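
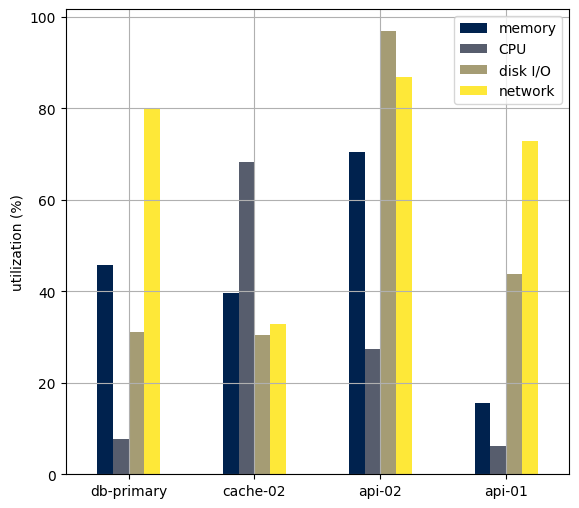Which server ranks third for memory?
cache-02

Top 4 for memory: api-02 ≈ 70, db-primary ≈ 50, cache-02 ≈ 40, api-01 ≈ 20.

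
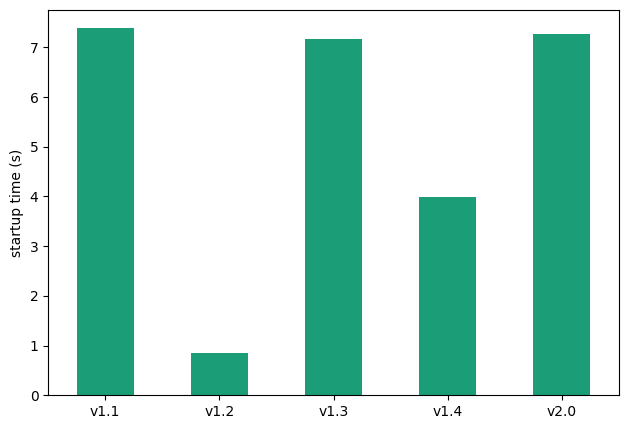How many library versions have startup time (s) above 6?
Above 6: v1.1, v1.3, v2.0.

3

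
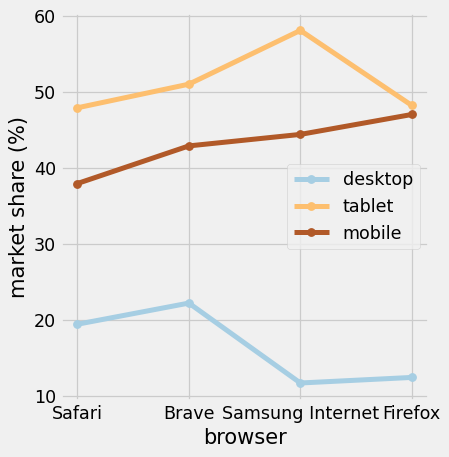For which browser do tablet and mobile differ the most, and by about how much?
Samsung Internet: tablet ≈ 60, mobile ≈ 45 → gap ≈ 15. Next-largest (Safari) is only ≈ 10.

Samsung Internet, ≈ 15 %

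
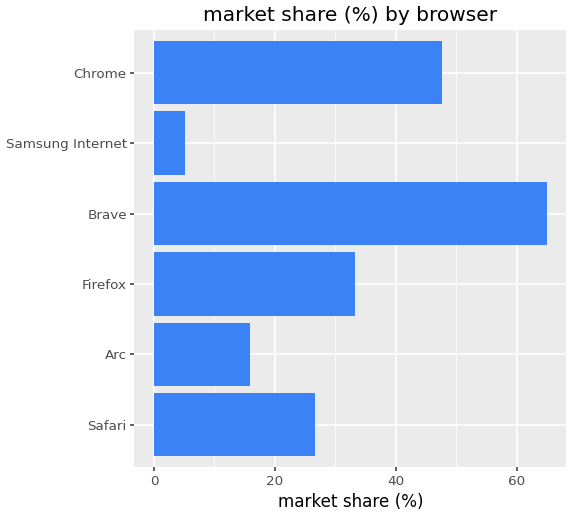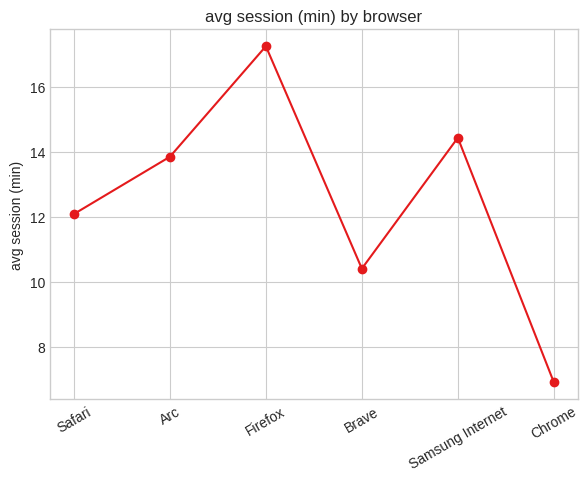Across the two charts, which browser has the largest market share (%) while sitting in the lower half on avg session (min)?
Chart 2 median avg session (min) ≈ 12; below-median browsers: Safari, Brave, Chrome. Among those, Brave has the highest market share (%) (≈ 60).

Brave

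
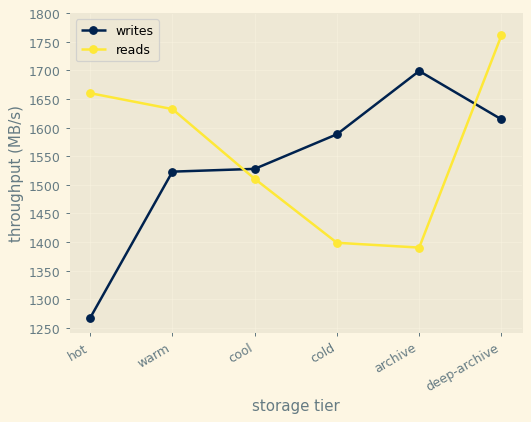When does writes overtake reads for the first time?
warm: writes ≈ 1500 vs reads ≈ 1650 (not yet); cool: writes ≈ 1550 vs reads ≈ 1500 (first crossover).

cool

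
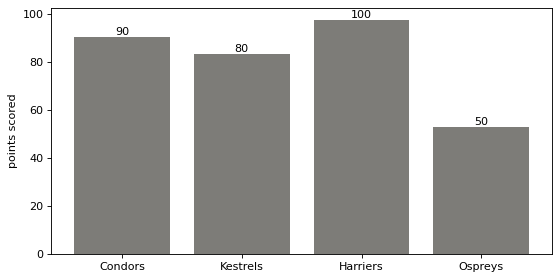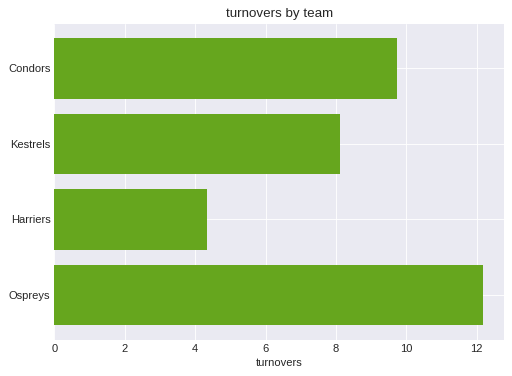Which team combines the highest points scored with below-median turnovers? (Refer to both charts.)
Harriers

Chart 2 median turnovers ≈ 8; below-median teams: Kestrels, Harriers. Among those, Harriers has the highest points scored (≈ 100).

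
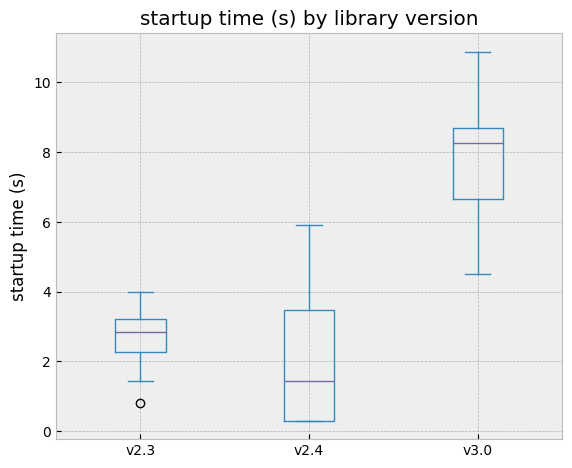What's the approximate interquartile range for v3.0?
≈ 2

Q3 ≈ 9, Q1 ≈ 7; IQR ≈ 2.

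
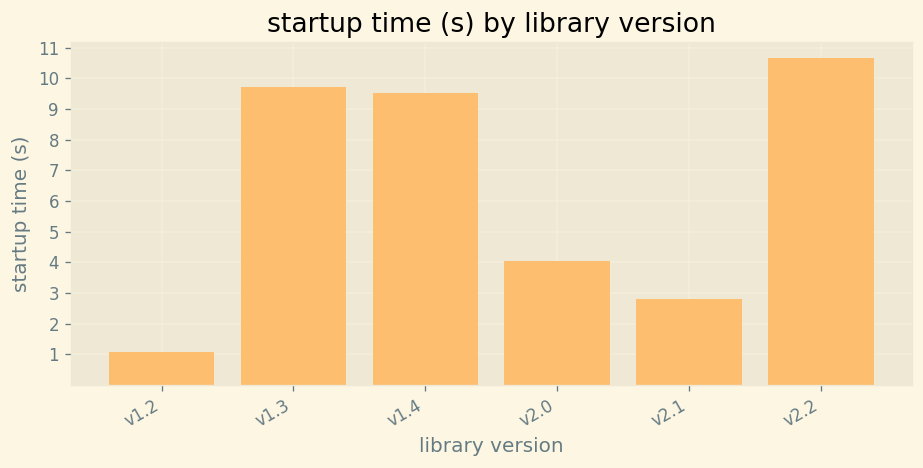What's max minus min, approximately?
Max v2.2 ≈ 11, min v1.2 ≈ 1; range ≈ 10.

≈ 10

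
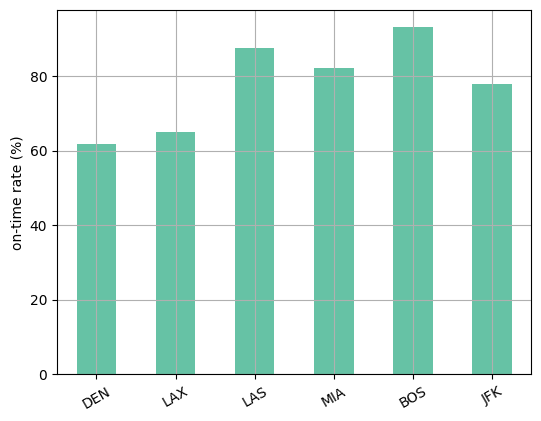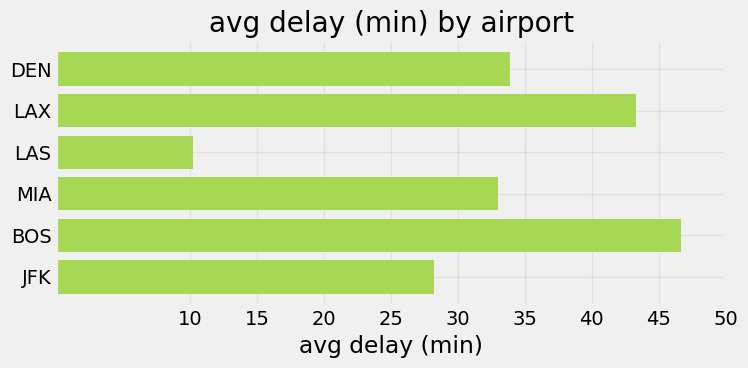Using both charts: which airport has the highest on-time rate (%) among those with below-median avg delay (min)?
Chart 2 median avg delay (min) ≈ 35; below-median airports: LAS, MIA, JFK. Among those, LAS has the highest on-time rate (%) (≈ 90).

LAS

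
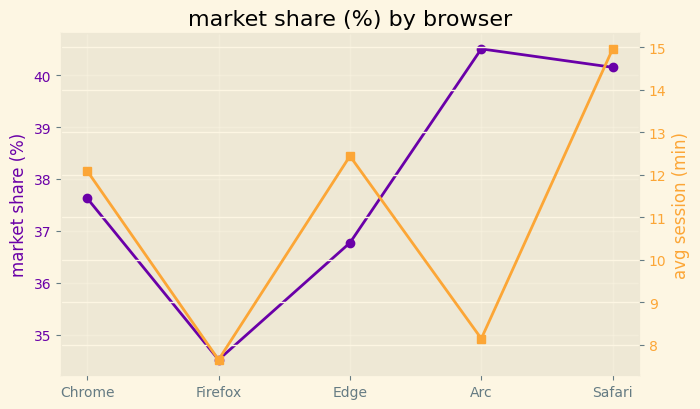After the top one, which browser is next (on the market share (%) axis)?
Top 3 (on the market share (%) axis): Arc ≈ 40.5, Safari ≈ 40.0, Chrome ≈ 37.5.

Safari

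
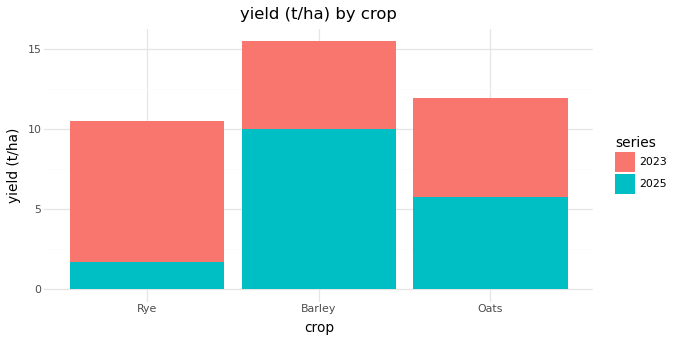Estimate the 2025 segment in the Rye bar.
2025 top ≈ 2, bottom ≈ 0; segment ≈ 2.

≈ 2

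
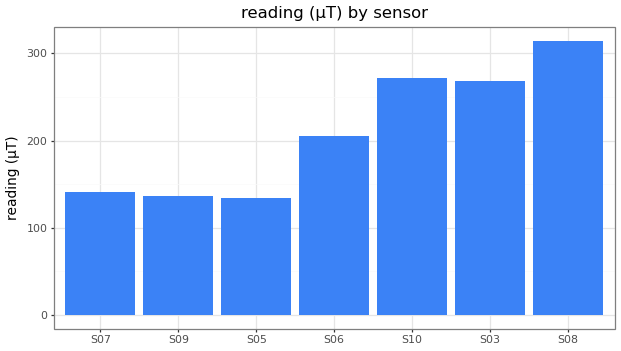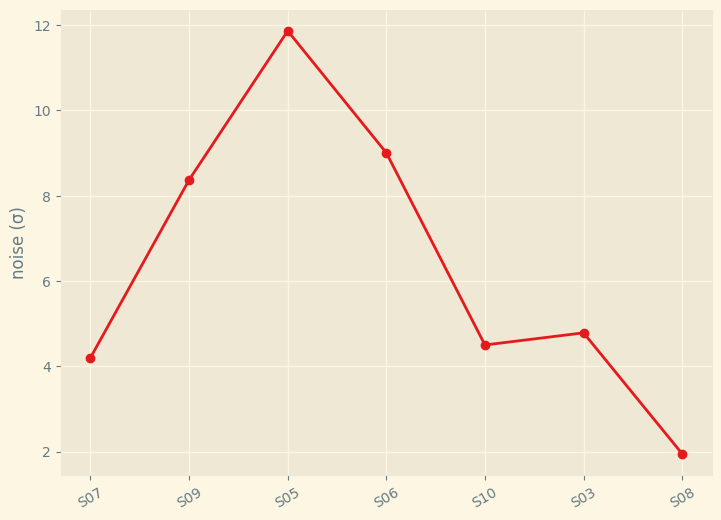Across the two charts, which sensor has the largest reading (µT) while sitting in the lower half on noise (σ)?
S08

Chart 2 median noise (σ) ≈ 4; below-median sensors: S07, S10, S08. Among those, S08 has the highest reading (µT) (≈ 300).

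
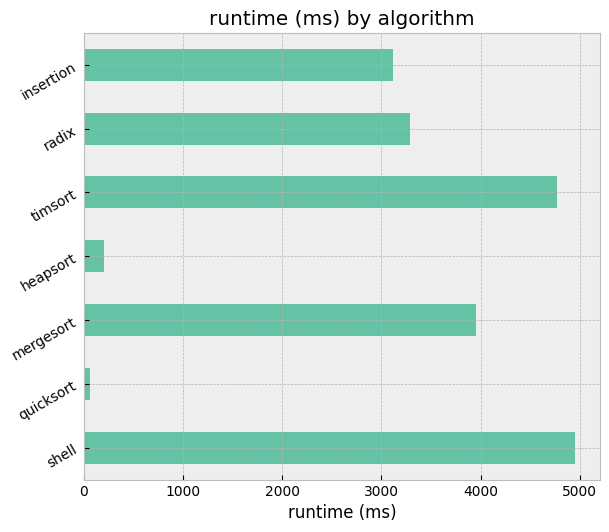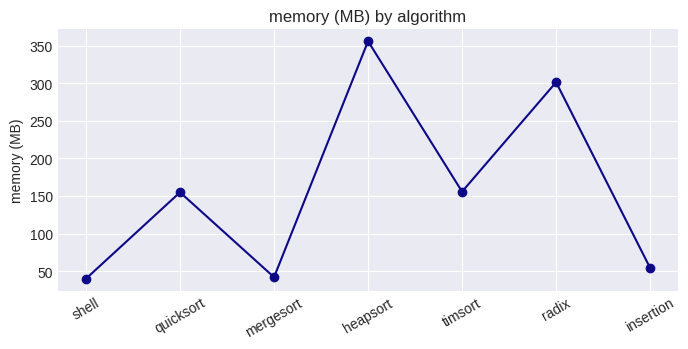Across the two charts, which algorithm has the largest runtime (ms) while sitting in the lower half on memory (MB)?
Chart 2 median memory (MB) ≈ 150; below-median algorithms: shell, mergesort, insertion. Among those, shell has the highest runtime (ms) (≈ 5000).

shell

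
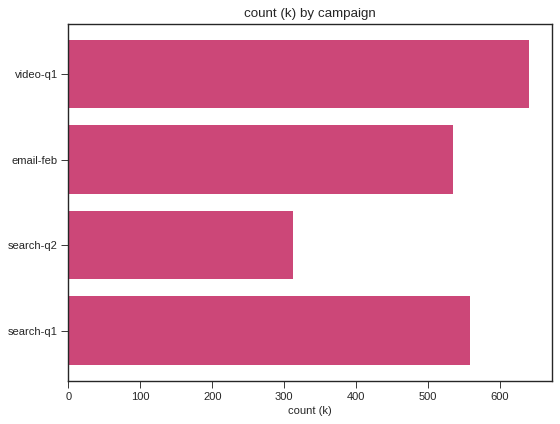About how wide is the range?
≈ 300

Max video-q1 ≈ 600, min search-q2 ≈ 300; range ≈ 300.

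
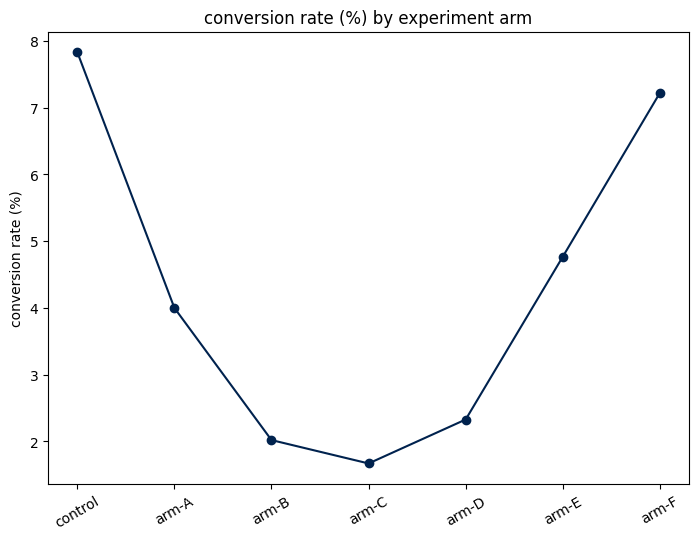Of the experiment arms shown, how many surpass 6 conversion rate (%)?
Above 6: control, arm-F.

2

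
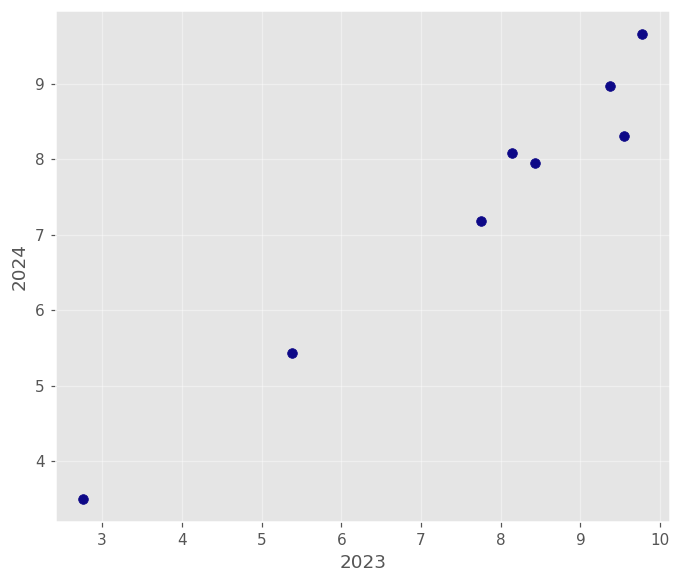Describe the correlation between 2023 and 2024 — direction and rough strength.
positive, strong

Points are positively correlated; strong (|r| ≈ 1.0).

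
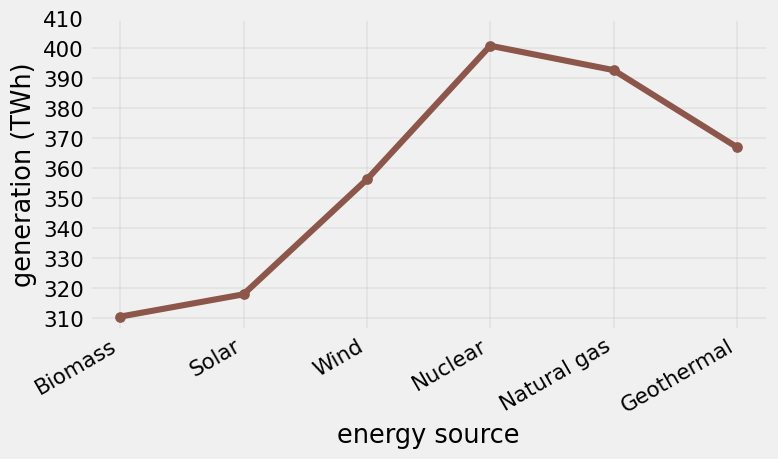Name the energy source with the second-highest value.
Top 3: Nuclear ≈ 400, Natural gas ≈ 390, Geothermal ≈ 370.

Natural gas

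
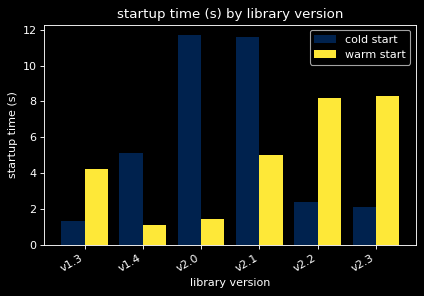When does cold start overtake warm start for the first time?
v1.4

v1.3: cold start ≈ 1 vs warm start ≈ 4 (not yet); v1.4: cold start ≈ 5 vs warm start ≈ 1 (first crossover).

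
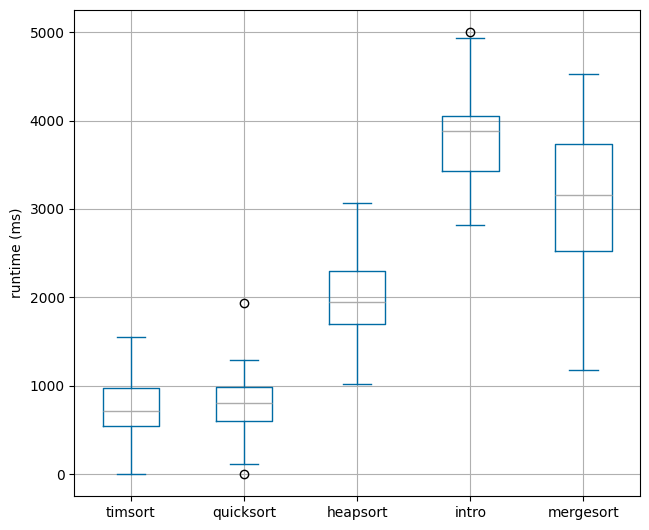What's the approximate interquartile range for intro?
≈ 500

Q3 ≈ 4000, Q1 ≈ 3500; IQR ≈ 500.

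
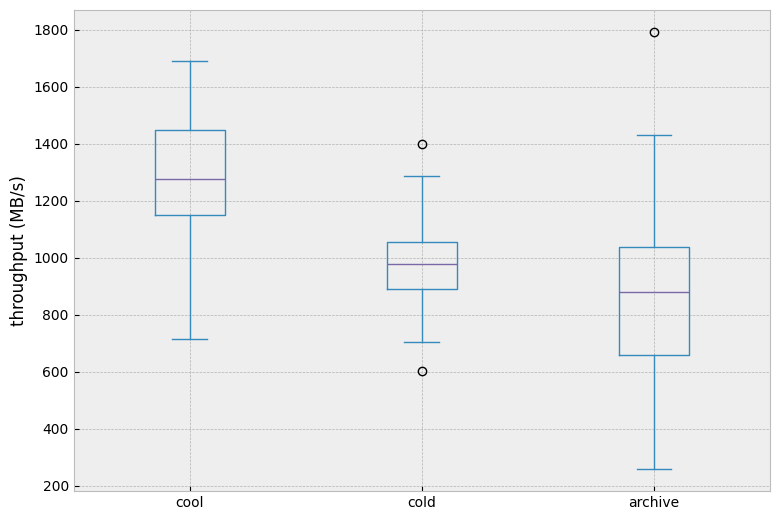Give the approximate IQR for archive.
≈ 400

Q3 ≈ 1050, Q1 ≈ 650; IQR ≈ 400.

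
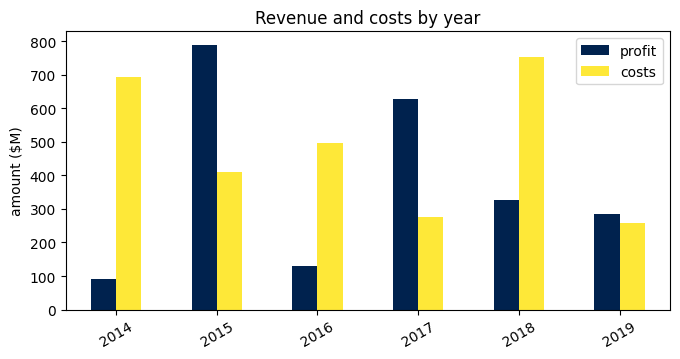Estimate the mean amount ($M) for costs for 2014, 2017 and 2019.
≈ 433

(700 + 300 + 300) / 3 ≈ 433.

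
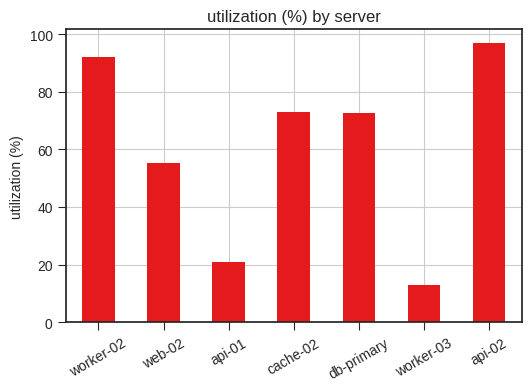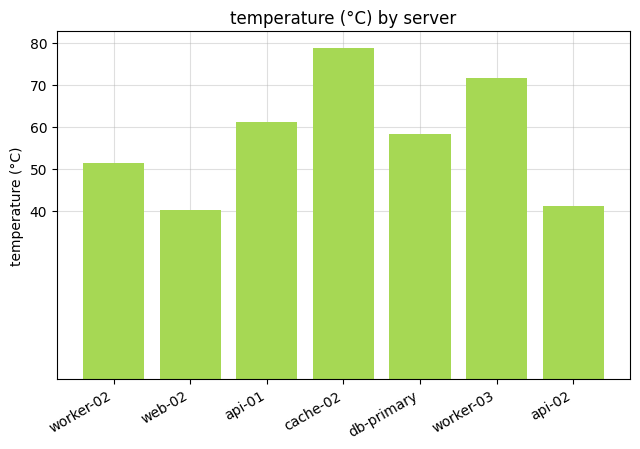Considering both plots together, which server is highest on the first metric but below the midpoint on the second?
api-02

Chart 2 median temperature (°C) ≈ 60; below-median servers: worker-02, web-02, api-02. Among those, api-02 has the highest utilization (%) (≈ 100).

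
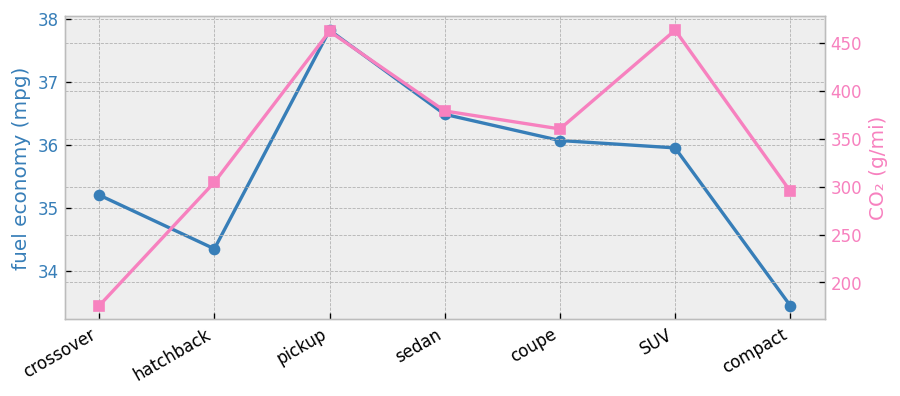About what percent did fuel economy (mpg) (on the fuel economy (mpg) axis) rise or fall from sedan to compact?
sedan ≈ 36.5, compact ≈ 33.5; (33.5 − 36.5) / 36.5 ≈ -8.2%.

≈ -8.2%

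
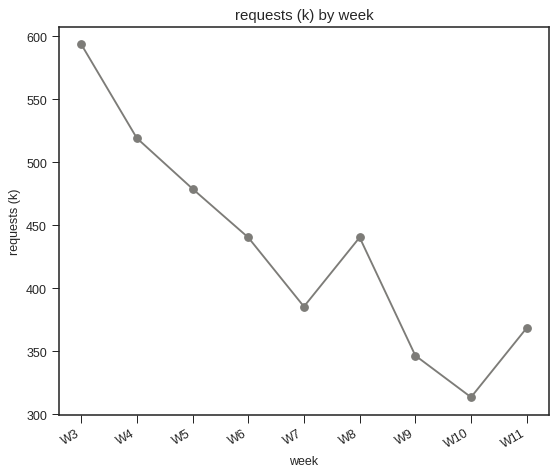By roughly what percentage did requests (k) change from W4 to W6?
W4 ≈ 525, W6 ≈ 450; (450 − 525) / 525 ≈ -14.3%.

≈ -14.3%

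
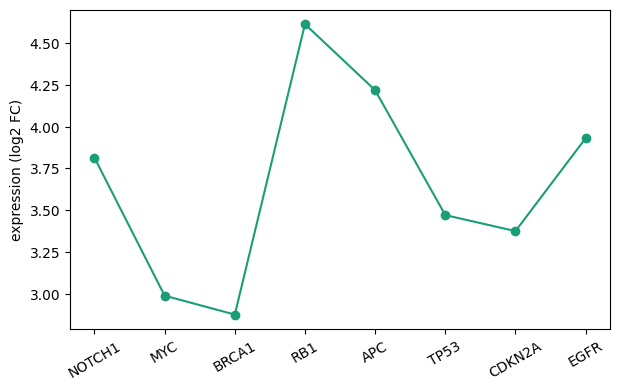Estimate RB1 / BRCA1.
≈ 1.64×

RB1 ≈ 4.6, BRCA1 ≈ 2.8; 4.6/2.8 ≈ 1.64.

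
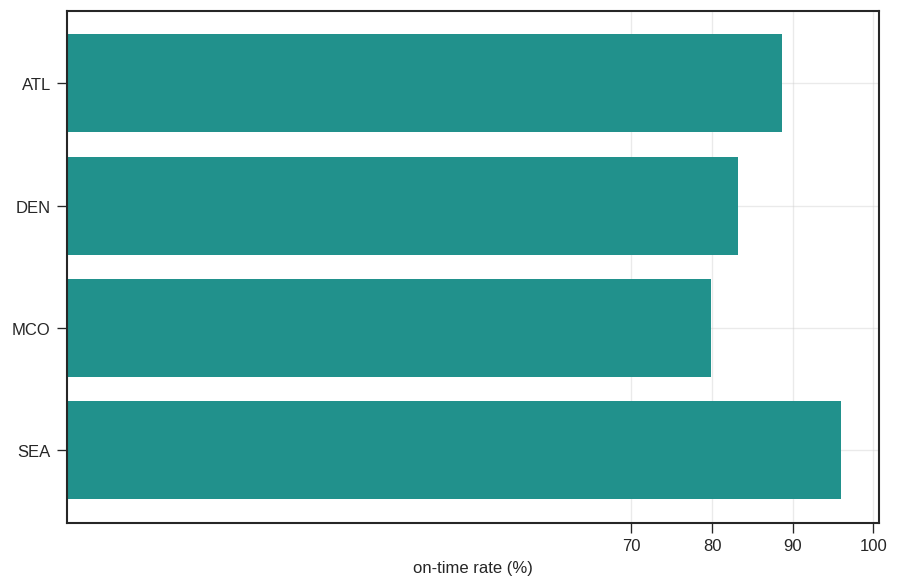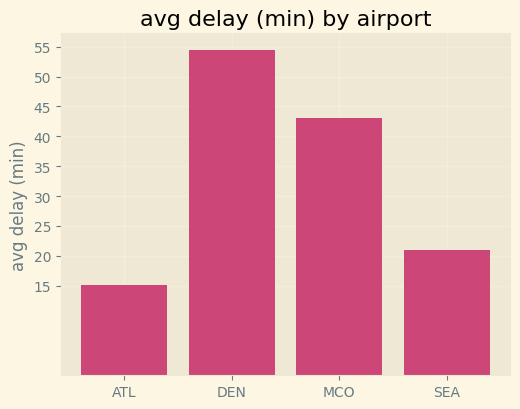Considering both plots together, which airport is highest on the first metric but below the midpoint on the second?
SEA

Chart 2 median avg delay (min) ≈ 30; below-median airports: ATL, SEA. Among those, SEA has the highest on-time rate (%) (≈ 100).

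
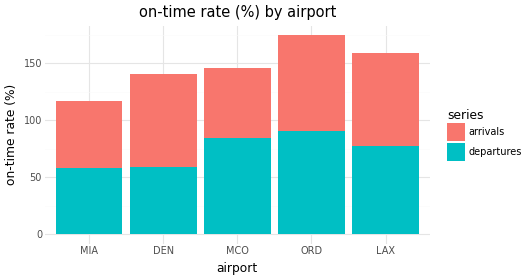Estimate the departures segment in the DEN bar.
≈ 60

departures top ≈ 60, bottom ≈ 0; segment ≈ 60.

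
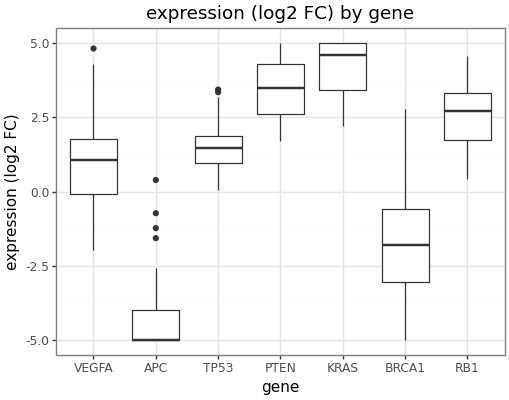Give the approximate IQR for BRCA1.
Q3 ≈ -1, Q1 ≈ -3; IQR ≈ 2.

≈ 2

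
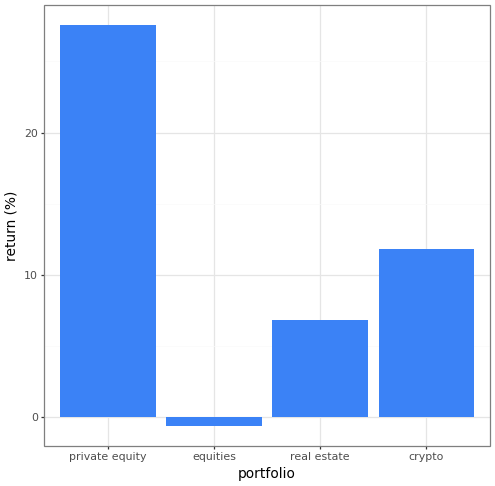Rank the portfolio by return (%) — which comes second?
Top 3: private equity ≈ 30, crypto ≈ 10, real estate ≈ 5.

crypto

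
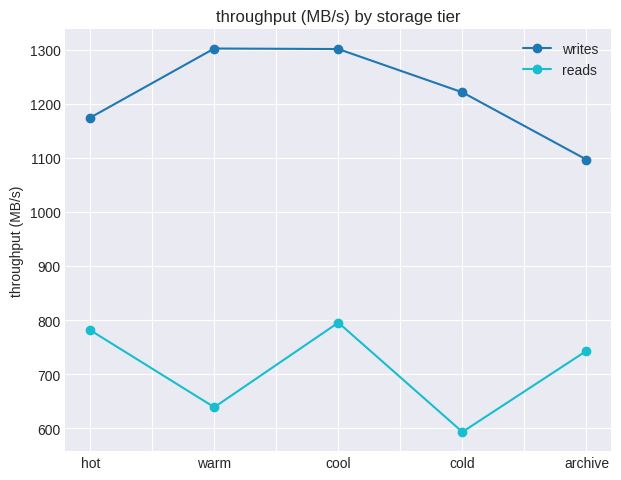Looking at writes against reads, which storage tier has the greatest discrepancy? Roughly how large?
warm: writes ≈ 1300, reads ≈ 600 → gap ≈ 700. Next-largest (cold) is only ≈ 600.

warm, ≈ 700 MB/s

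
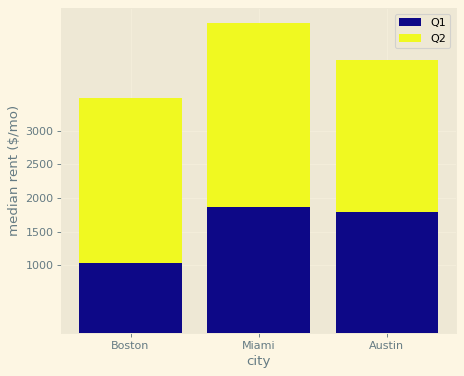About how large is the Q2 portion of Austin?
Q2 top ≈ 4000, bottom ≈ 2000; segment ≈ 2000.

≈ 2000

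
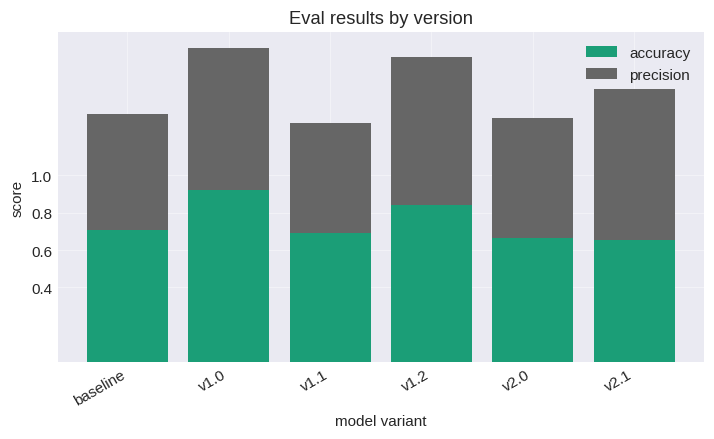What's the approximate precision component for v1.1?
precision top ≈ 1.2, bottom ≈ 0.6; segment ≈ 0.6.

≈ 0.6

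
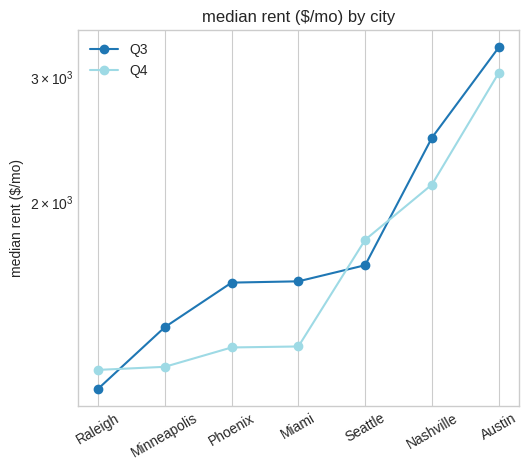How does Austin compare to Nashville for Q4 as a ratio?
Austin ≈ 3000, Nashville ≈ 2200; 3000/2200 ≈ 1.36.

≈ 1.36×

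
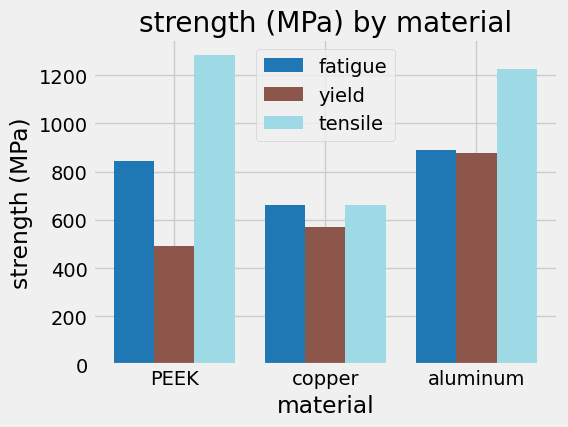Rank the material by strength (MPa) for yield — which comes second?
Top 3 for yield: aluminum ≈ 800, copper ≈ 600, PEEK ≈ 400.

copper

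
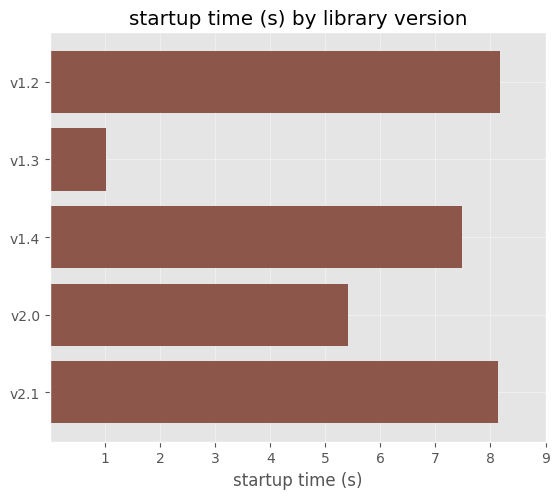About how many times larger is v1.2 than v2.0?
≈ 1.6×

v1.2 ≈ 8, v2.0 ≈ 5; 8/5 ≈ 1.6.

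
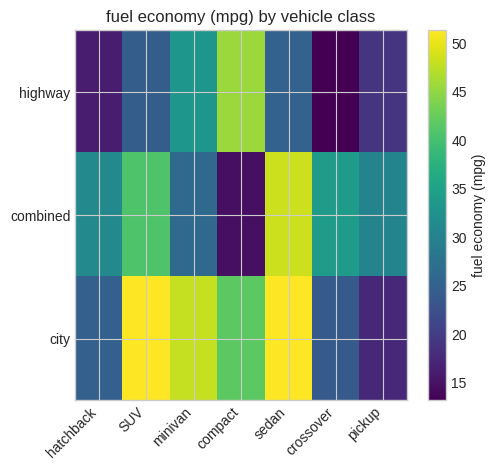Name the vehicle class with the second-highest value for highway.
Top 3 for highway: compact ≈ 45, minivan ≈ 35, sedan ≈ 25.

minivan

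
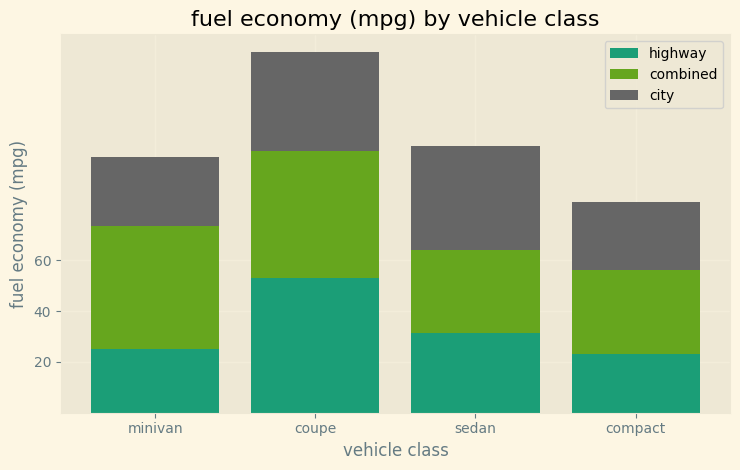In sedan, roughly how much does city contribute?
city top ≈ 100, bottom ≈ 60; segment ≈ 40.

≈ 40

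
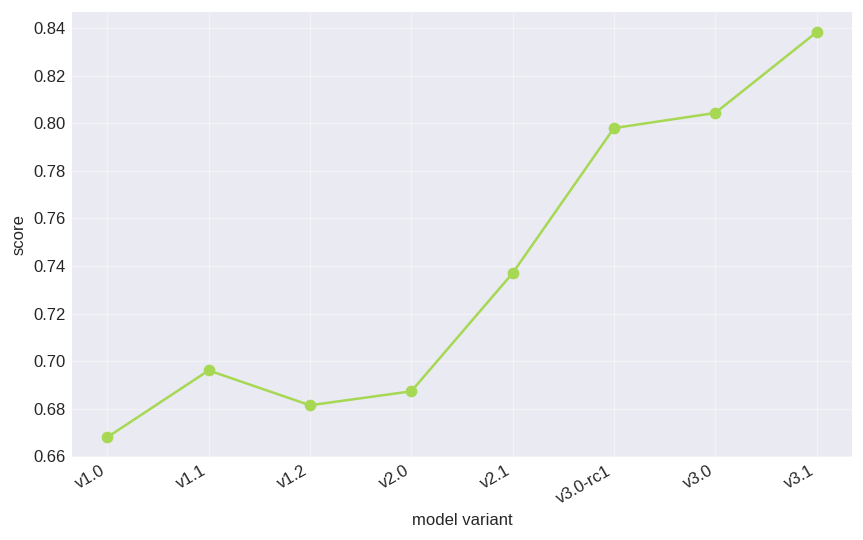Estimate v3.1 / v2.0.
≈ 1.24×

v3.1 ≈ 0.84, v2.0 ≈ 0.68; 0.84/0.68 ≈ 1.24.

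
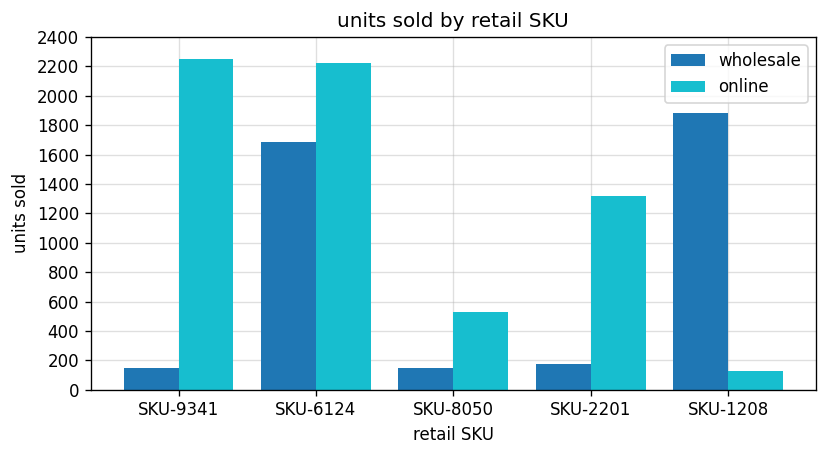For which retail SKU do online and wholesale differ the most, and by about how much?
SKU-9341, ≈ 2000

SKU-9341: online ≈ 2200, wholesale ≈ 200 → gap ≈ 2000. Next-largest (SKU-1208) is only ≈ 1600.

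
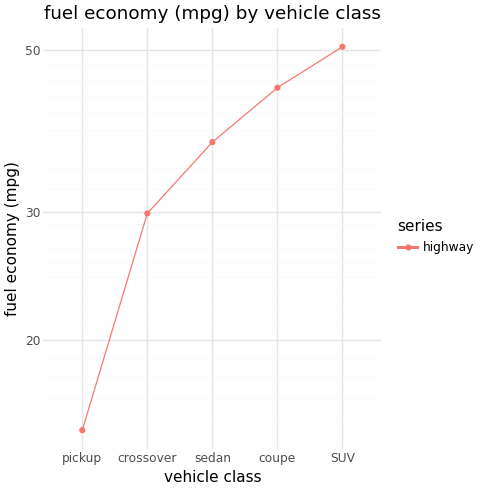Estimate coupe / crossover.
coupe ≈ 45, crossover ≈ 30; 45/30 ≈ 1.5.

≈ 1.5×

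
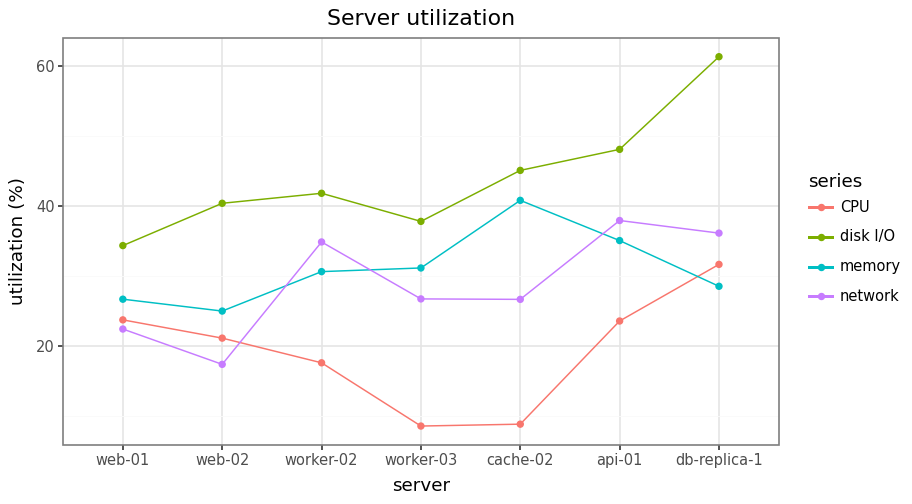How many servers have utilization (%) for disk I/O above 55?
Above 55: db-replica-1.

1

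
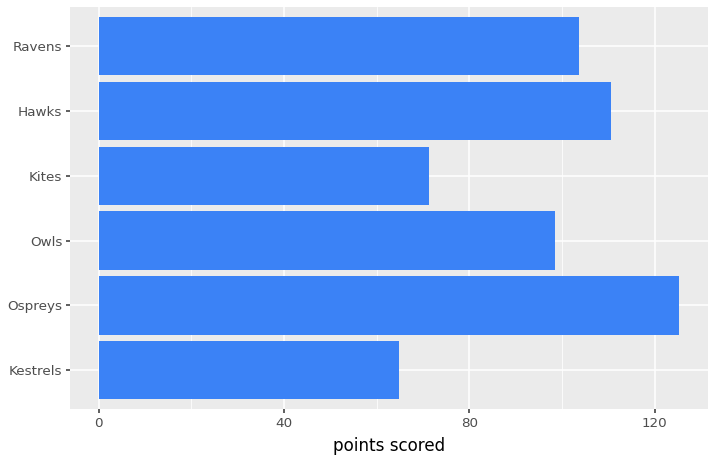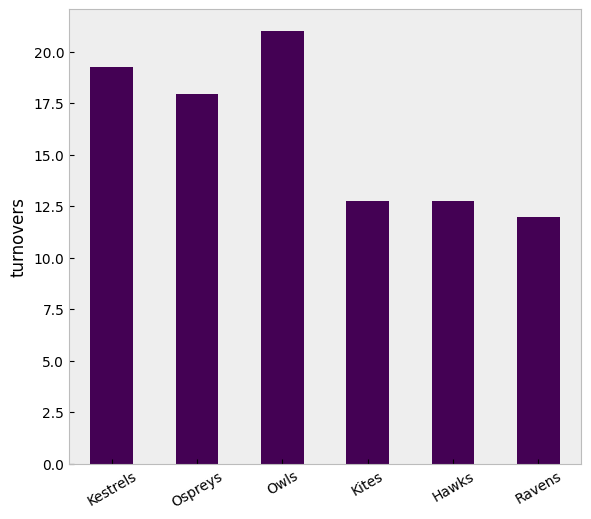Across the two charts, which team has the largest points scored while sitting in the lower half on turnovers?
Hawks

Chart 2 median turnovers ≈ 16; below-median teams: Kites, Hawks, Ravens. Among those, Hawks has the highest points scored (≈ 120).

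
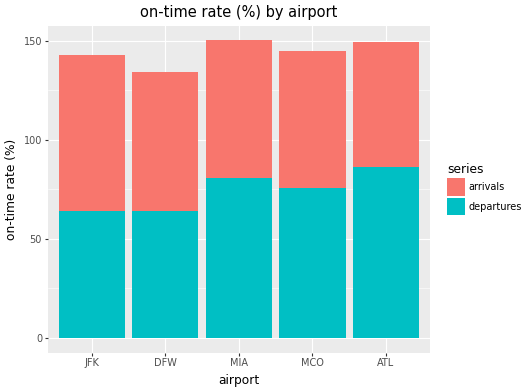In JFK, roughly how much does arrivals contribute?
≈ 80

arrivals top ≈ 140, bottom ≈ 60; segment ≈ 80.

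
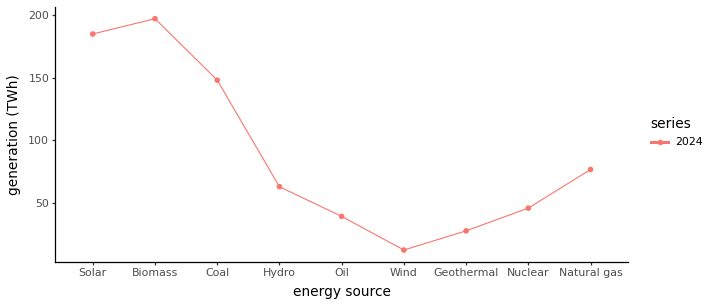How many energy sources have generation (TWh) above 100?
3

Above 100: Solar, Biomass, Coal.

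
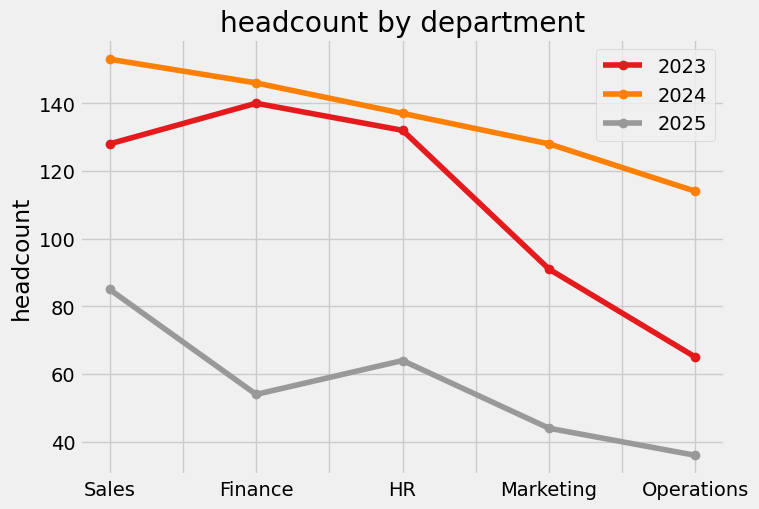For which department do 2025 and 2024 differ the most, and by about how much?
Finance: 2025 ≈ 50, 2024 ≈ 150 → gap ≈ 100. Next-largest (Marketing) is only ≈ 90.

Finance, ≈ 100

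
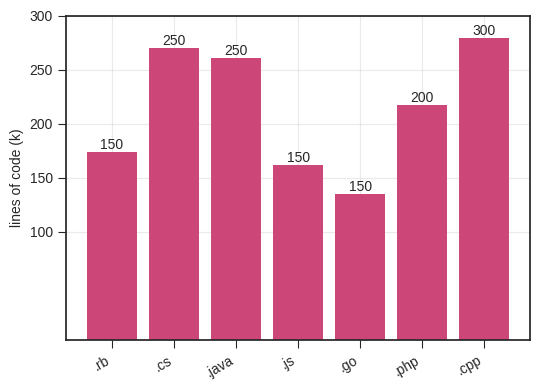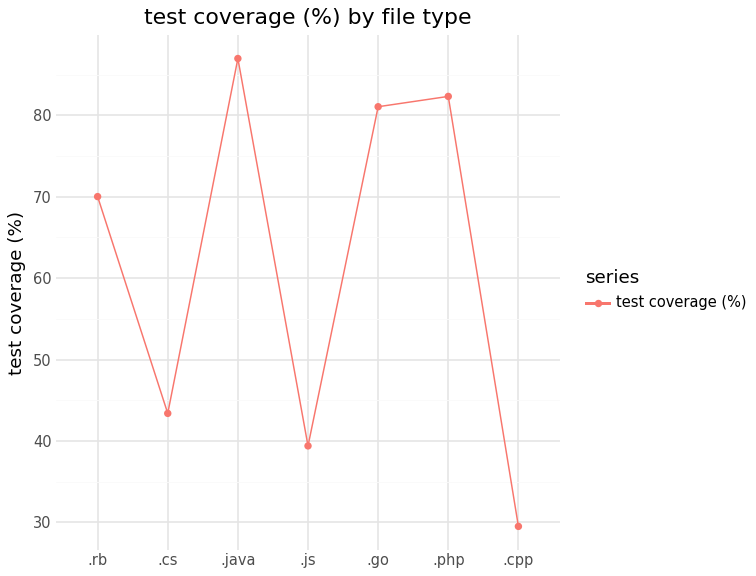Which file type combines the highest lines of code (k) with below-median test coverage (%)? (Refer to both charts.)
.cpp

Chart 2 median test coverage (%) ≈ 70; below-median file types: .cs, .js, .cpp. Among those, .cpp has the highest lines of code (k) (≈ 300).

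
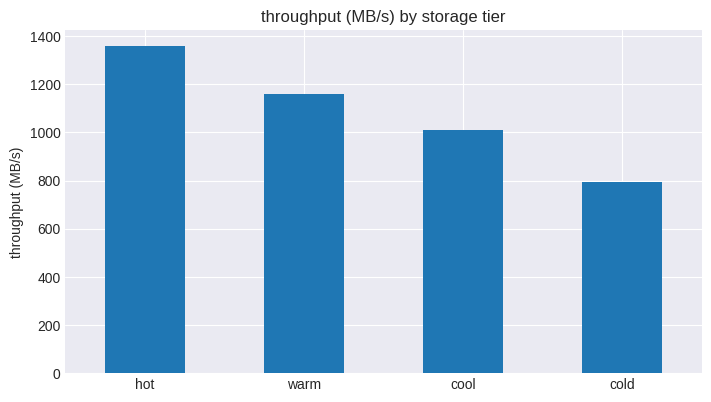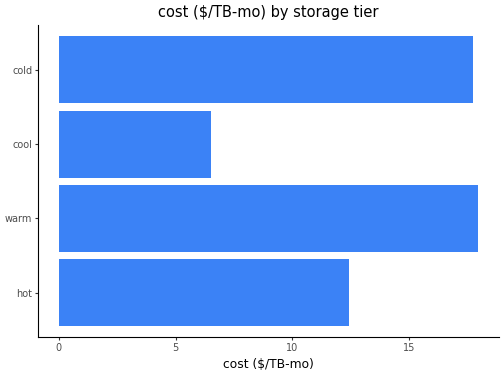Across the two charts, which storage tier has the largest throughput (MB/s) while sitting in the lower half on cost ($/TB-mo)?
Chart 2 median cost ($/TB-mo) ≈ 16; below-median storage tiers: hot, cool. Among those, hot has the highest throughput (MB/s) (≈ 1400).

hot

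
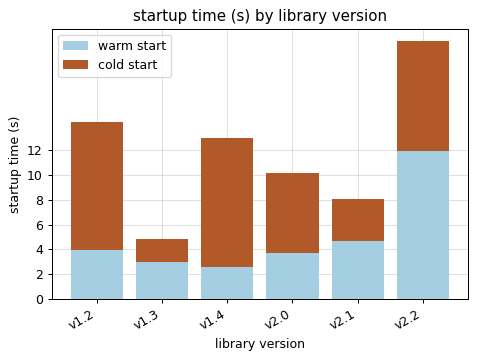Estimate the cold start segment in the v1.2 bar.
≈ 10

cold start top ≈ 14, bottom ≈ 4; segment ≈ 10.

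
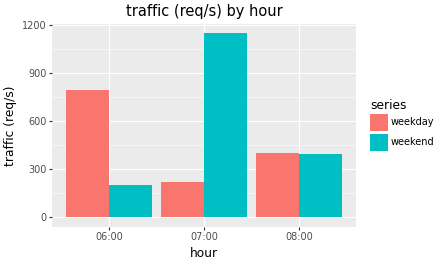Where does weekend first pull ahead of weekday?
07:00

06:00: weekend ≈ 200 vs weekday ≈ 800 (not yet); 07:00: weekend ≈ 1100 vs weekday ≈ 200 (first crossover).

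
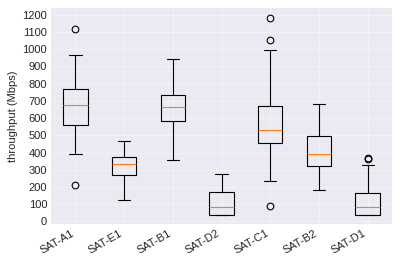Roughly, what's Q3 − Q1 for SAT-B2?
≈ 200

Q3 ≈ 500, Q1 ≈ 300; IQR ≈ 200.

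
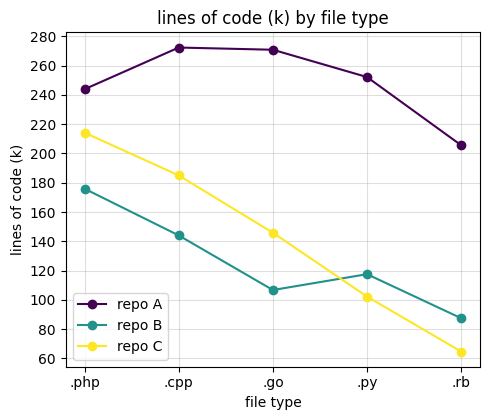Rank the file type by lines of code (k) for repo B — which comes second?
Top 3 for repo B: .php ≈ 180, .cpp ≈ 140, .py ≈ 120.

.cpp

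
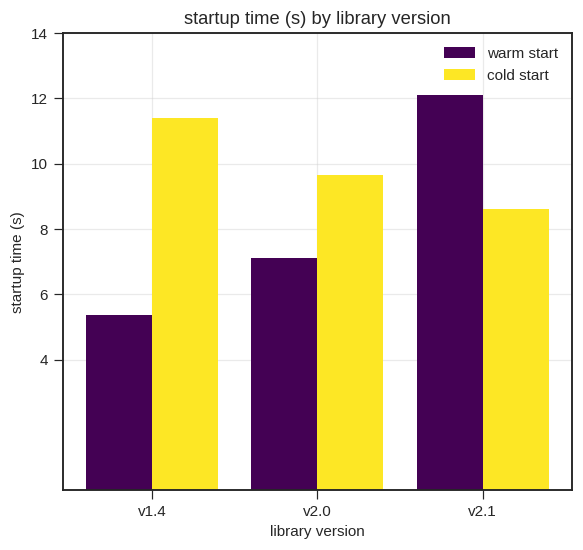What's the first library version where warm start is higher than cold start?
v2.1

v2.0: warm start ≈ 8 vs cold start ≈ 10 (not yet); v2.1: warm start ≈ 12 vs cold start ≈ 8 (first crossover).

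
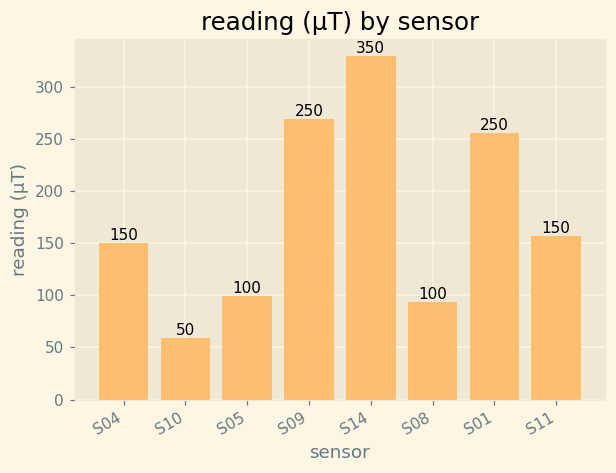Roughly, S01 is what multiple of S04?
S01 ≈ 250, S04 ≈ 150; 250/150 ≈ 1.67.

≈ 1.67×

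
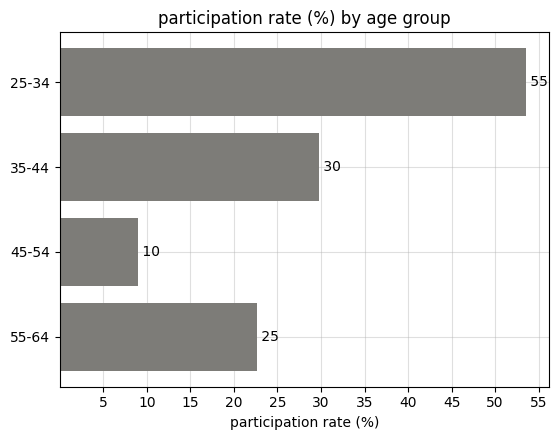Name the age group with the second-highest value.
Top 3: 25-34 ≈ 55, 35-44 ≈ 30, 55-64 ≈ 25.

35-44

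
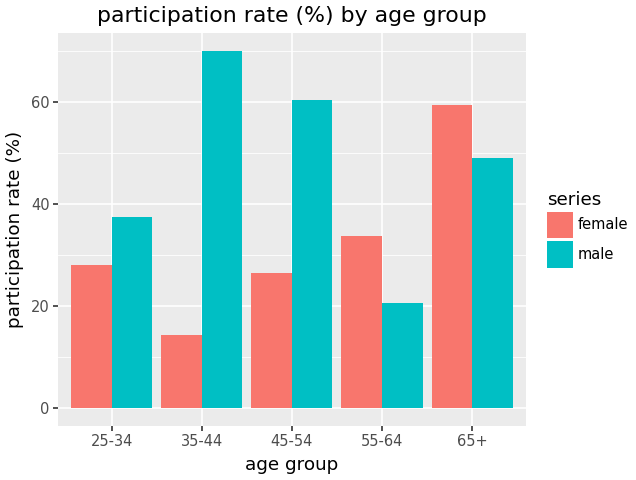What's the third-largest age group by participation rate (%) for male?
Top 4 for male: 35-44 ≈ 70, 45-54 ≈ 60, 65+ ≈ 50, 25-34 ≈ 40.

65+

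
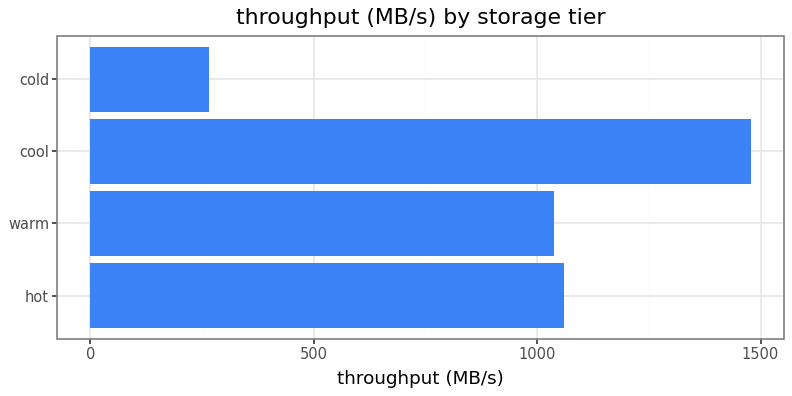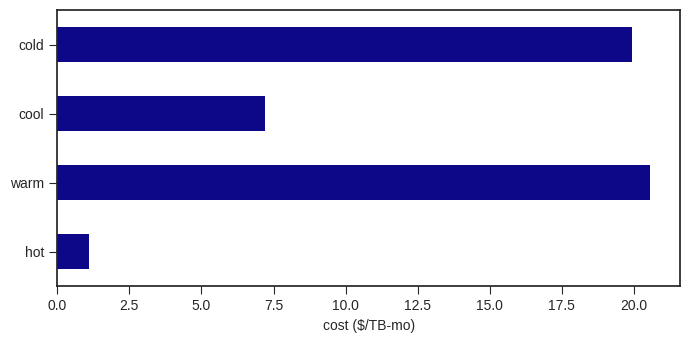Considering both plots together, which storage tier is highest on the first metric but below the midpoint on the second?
Chart 2 median cost ($/TB-mo) ≈ 14; below-median storage tiers: hot, cool. Among those, cool has the highest throughput (MB/s) (≈ 1400).

cool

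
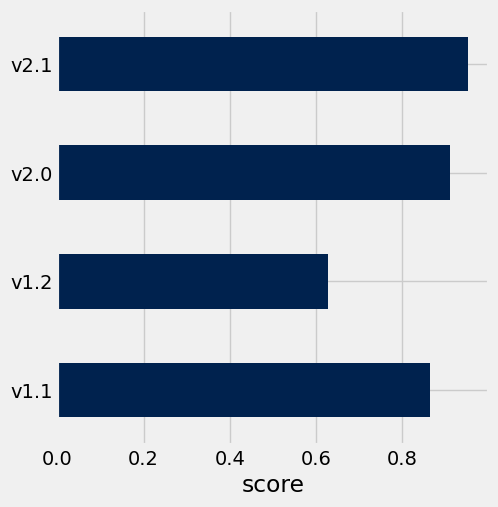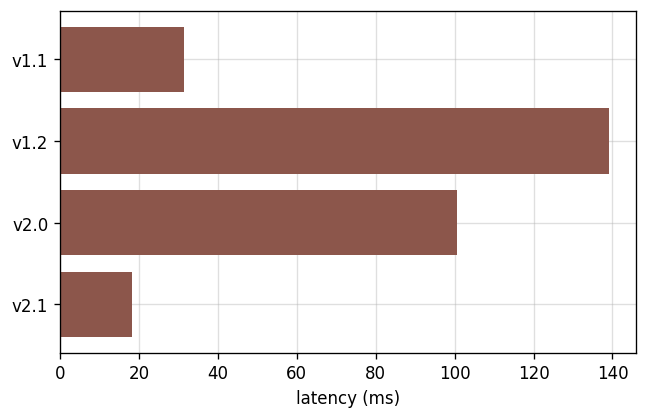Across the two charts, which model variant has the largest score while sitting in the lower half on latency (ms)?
Chart 2 median latency (ms) ≈ 60; below-median model variants: v1.1, v2.1. Among those, v2.1 has the highest score (≈ 1).

v2.1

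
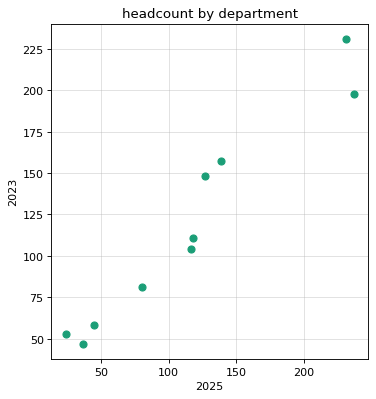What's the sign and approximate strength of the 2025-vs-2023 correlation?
Points are positively correlated; strong (|r| ≈ 1.0).

positive, strong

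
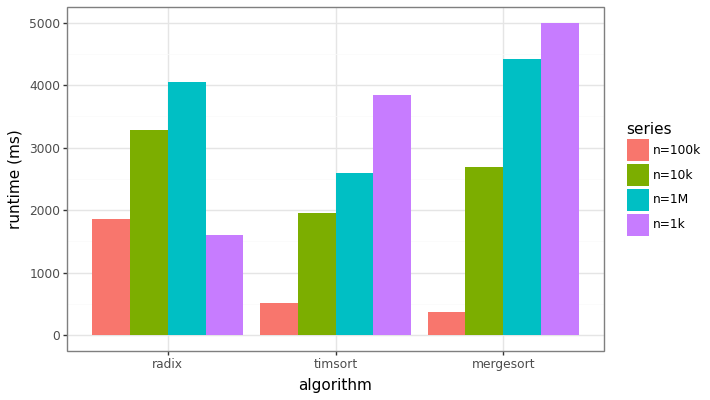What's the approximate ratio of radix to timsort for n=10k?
radix ≈ 3500, timsort ≈ 2000; 3500/2000 ≈ 1.75.

≈ 1.75×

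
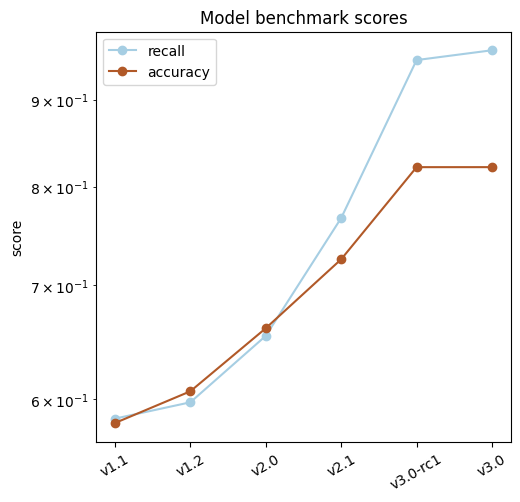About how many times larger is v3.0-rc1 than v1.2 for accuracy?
≈ 1.33×

v3.0-rc1 ≈ 0.80, v1.2 ≈ 0.60; 0.80/0.60 ≈ 1.33.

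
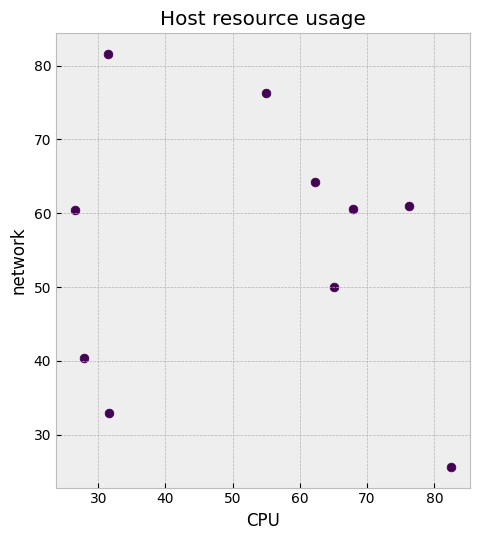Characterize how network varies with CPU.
Points are roughly uncorrelated; weak (|r| ≈ 0.1).

no clear correlation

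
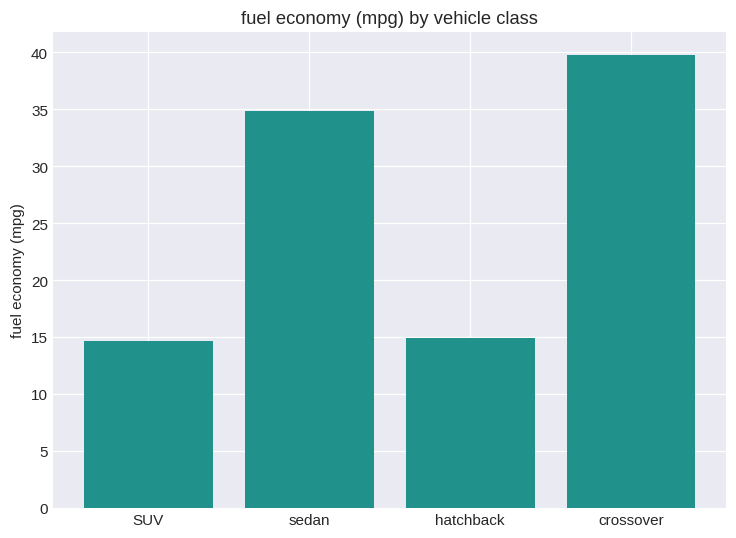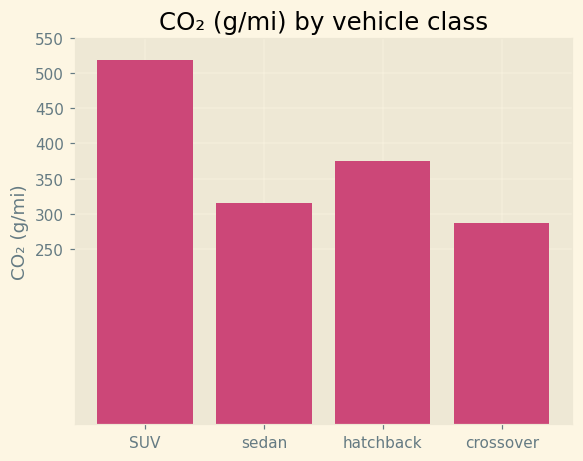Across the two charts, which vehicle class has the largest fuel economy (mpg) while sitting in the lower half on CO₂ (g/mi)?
crossover

Chart 2 median CO₂ (g/mi) ≈ 350; below-median vehicle classes: sedan, crossover. Among those, crossover has the highest fuel economy (mpg) (≈ 40).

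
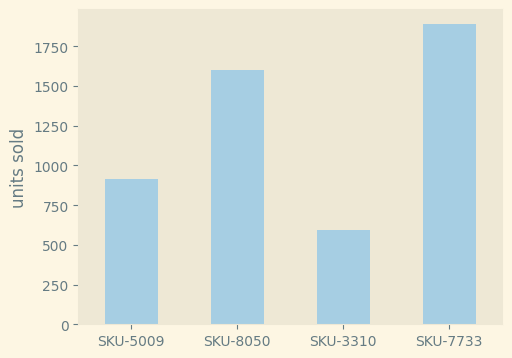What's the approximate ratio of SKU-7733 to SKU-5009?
SKU-7733 ≈ 1800, SKU-5009 ≈ 1000; 1800/1000 ≈ 1.8.

≈ 1.8×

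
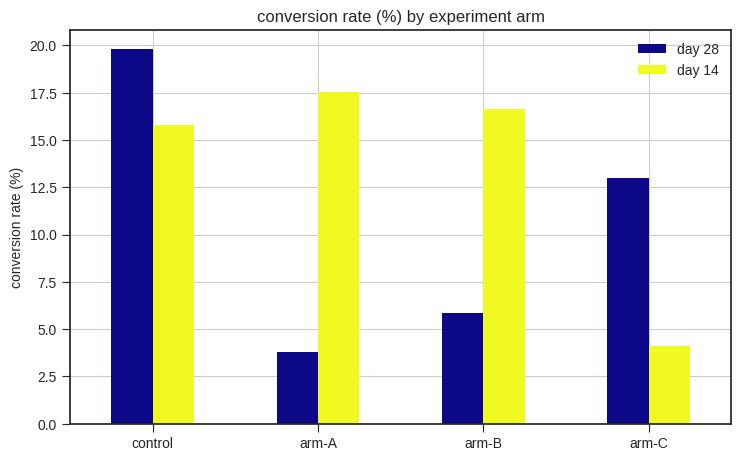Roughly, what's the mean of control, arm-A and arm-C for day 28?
≈ 12

(20 + 4 + 12) / 3 ≈ 12.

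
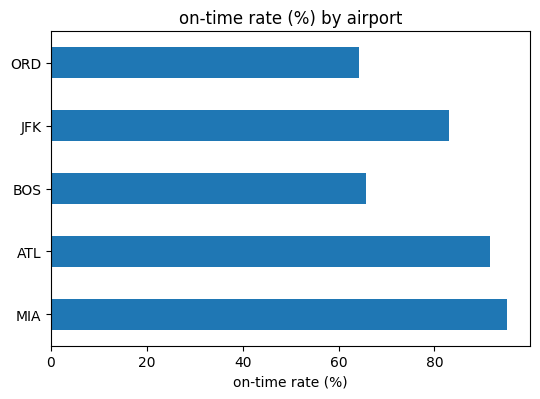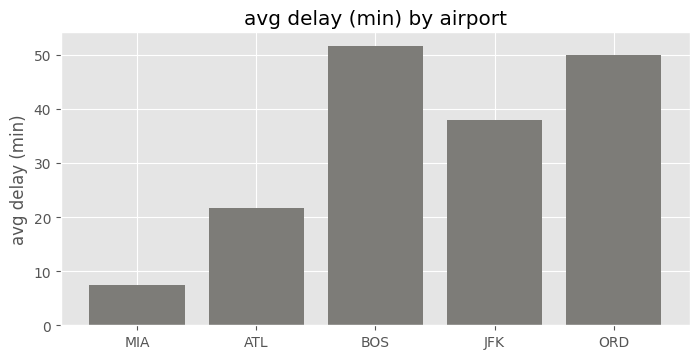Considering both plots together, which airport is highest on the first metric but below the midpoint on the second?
MIA

Chart 2 median avg delay (min) ≈ 40; below-median airports: MIA, ATL. Among those, MIA has the highest on-time rate (%) (≈ 100).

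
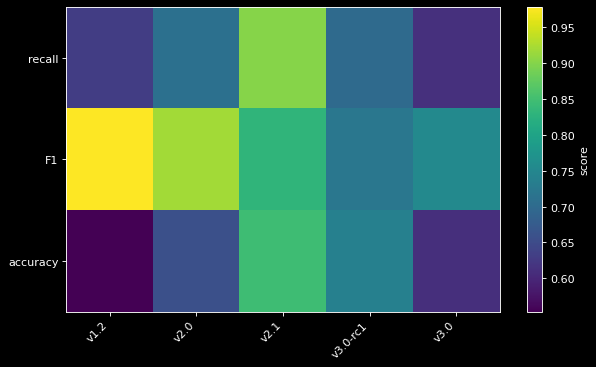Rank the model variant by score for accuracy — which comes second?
Top 3 for accuracy: v2.1 ≈ 0.85, v3.0-rc1 ≈ 0.75, v2.0 ≈ 0.65.

v3.0-rc1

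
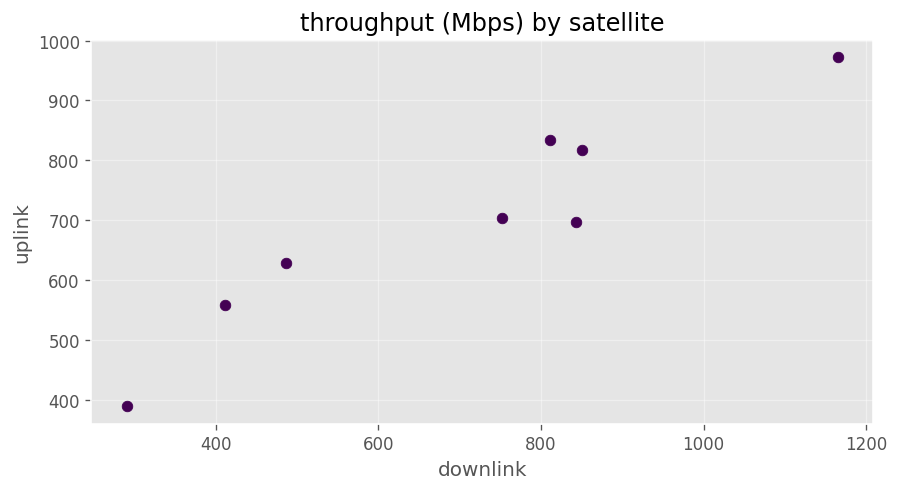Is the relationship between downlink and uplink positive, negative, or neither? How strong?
positive, strong

Points are positively correlated; strong (|r| ≈ 0.9).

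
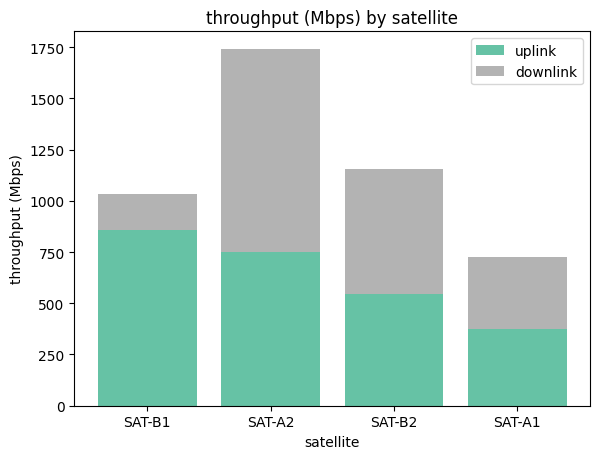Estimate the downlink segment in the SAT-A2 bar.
downlink top ≈ 1800, bottom ≈ 800; segment ≈ 1000.

≈ 1000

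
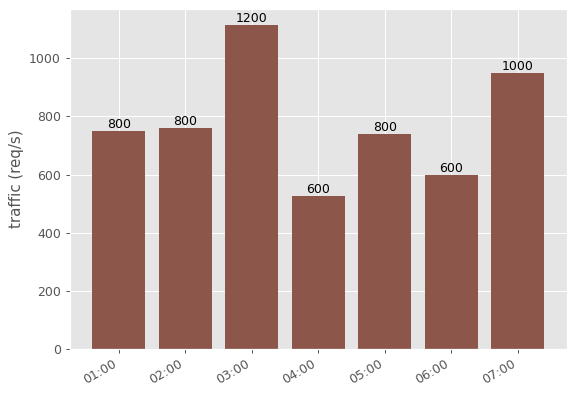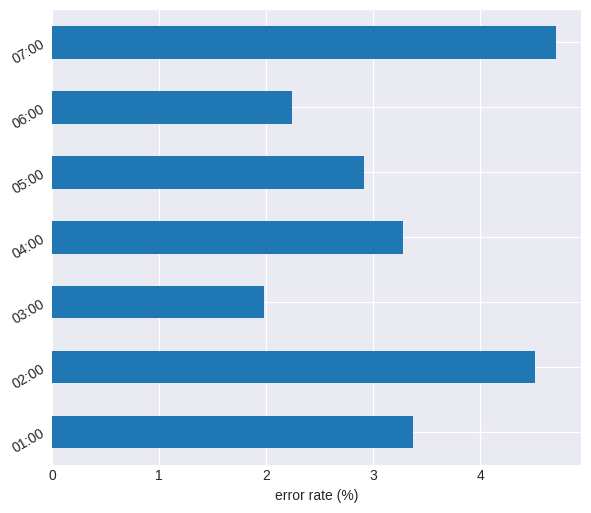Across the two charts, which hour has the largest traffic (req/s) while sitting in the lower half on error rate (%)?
03:00

Chart 2 median error rate (%) ≈ 3.5; below-median hours: 03:00, 05:00, 06:00. Among those, 03:00 has the highest traffic (req/s) (≈ 1200).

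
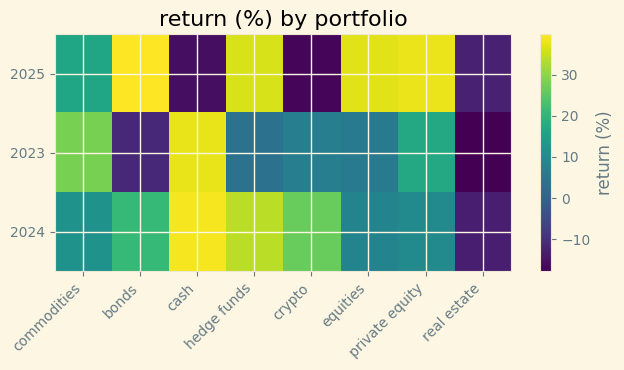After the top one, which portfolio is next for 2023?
Top 3 for 2023: cash ≈ 40, commodities ≈ 30, private equity ≈ 15.

commodities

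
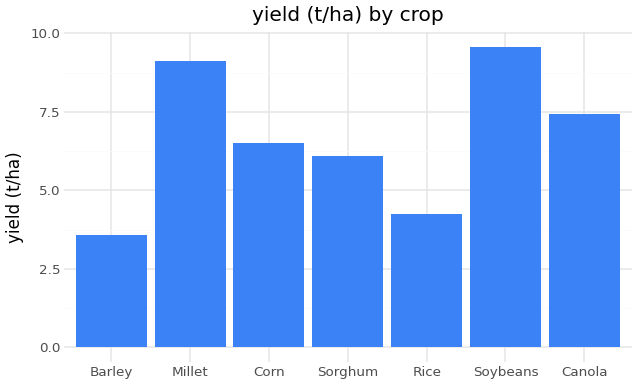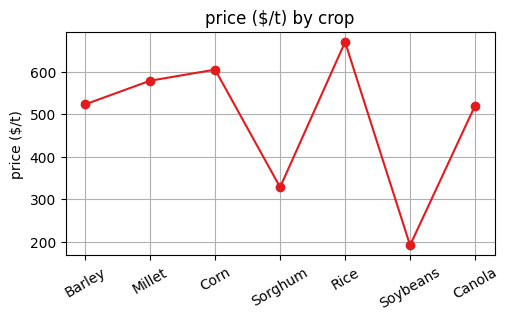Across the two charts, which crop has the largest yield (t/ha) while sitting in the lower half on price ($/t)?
Chart 2 median price ($/t) ≈ 500; below-median crops: Sorghum, Soybeans, Canola. Among those, Soybeans has the highest yield (t/ha) (≈ 10).

Soybeans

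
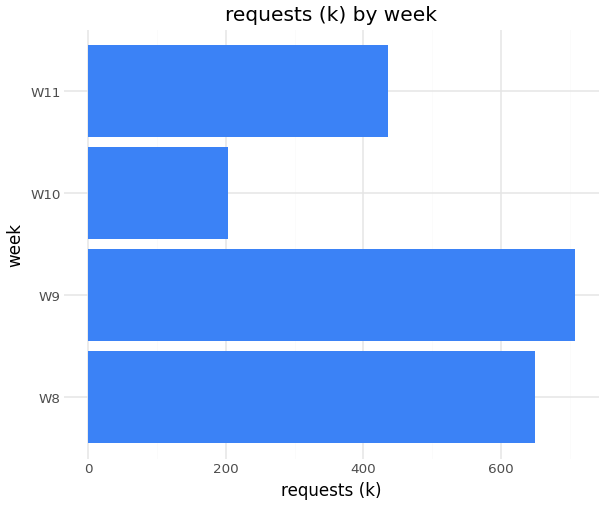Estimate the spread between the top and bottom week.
Max W9 ≈ 700, min W10 ≈ 200; range ≈ 500.

≈ 500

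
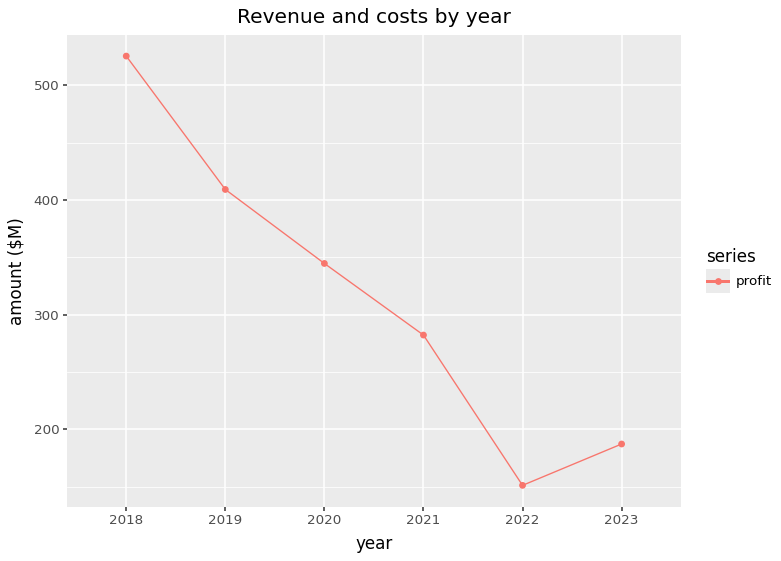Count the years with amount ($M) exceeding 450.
Above 450: 2018.

1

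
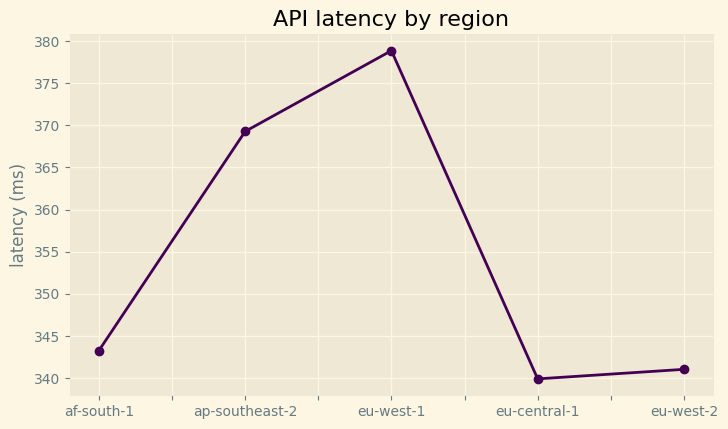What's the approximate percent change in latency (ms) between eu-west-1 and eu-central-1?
eu-west-1 ≈ 380, eu-central-1 ≈ 340; (340 − 380) / 380 ≈ -10.5%.

≈ -10.5%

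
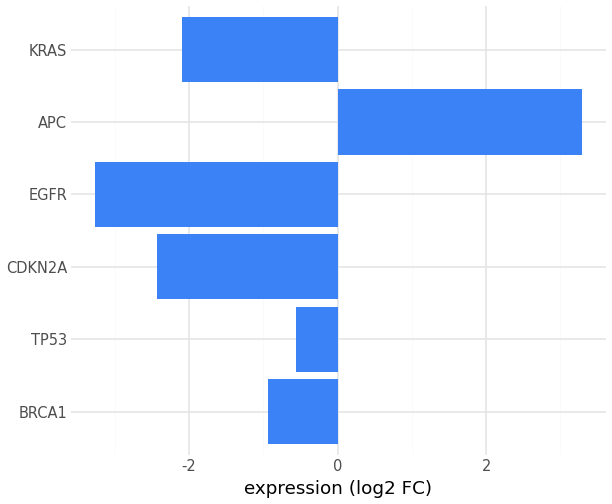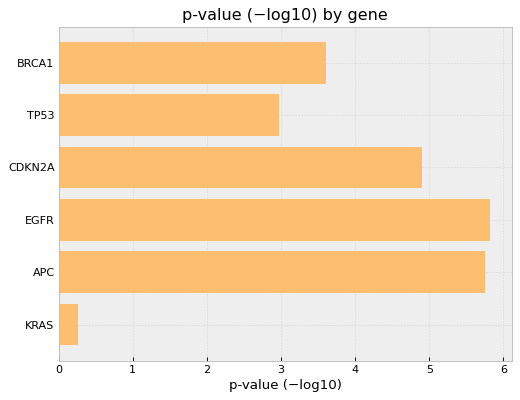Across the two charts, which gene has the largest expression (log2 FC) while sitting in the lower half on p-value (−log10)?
TP53

Chart 2 median p-value (−log10) ≈ 4; below-median genes: BRCA1, TP53, KRAS. Among those, TP53 has the highest expression (log2 FC) (≈ -0.5).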